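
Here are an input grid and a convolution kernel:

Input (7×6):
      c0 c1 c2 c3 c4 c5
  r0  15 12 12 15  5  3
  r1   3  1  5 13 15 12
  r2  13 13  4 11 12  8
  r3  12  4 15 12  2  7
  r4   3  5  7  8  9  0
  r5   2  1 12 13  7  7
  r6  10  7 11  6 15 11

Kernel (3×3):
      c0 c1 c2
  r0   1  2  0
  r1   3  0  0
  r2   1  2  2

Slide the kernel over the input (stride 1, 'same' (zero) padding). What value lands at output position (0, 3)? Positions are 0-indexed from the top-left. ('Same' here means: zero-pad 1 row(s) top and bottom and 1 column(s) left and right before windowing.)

97

The receptive field on the zero-padded input at this output position is [0 0 0 / 12 15 5 / 5 13 15]. Elementwise product with the kernel and sum: 0·1 + 0·2 + 12·3 + 5·1 + 13·2 + 15·2.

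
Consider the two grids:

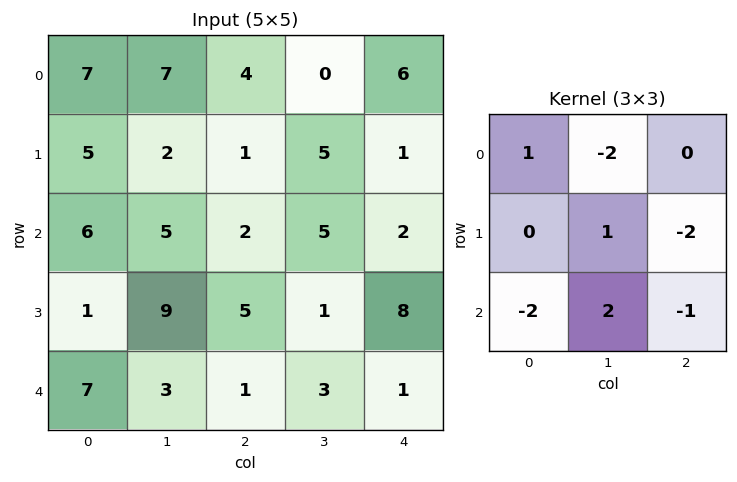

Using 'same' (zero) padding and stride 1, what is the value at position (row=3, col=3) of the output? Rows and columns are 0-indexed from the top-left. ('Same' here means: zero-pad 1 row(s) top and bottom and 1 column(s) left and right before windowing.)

The receptive field on the zero-padded input at this output position is [2 5 2 / 5 1 8 / 1 3 1]. Elementwise product with the kernel and sum: 2·1 + 5·-2 + 1·1 + 8·-2 + 1·-2 + 3·2 + 1·-1.

-20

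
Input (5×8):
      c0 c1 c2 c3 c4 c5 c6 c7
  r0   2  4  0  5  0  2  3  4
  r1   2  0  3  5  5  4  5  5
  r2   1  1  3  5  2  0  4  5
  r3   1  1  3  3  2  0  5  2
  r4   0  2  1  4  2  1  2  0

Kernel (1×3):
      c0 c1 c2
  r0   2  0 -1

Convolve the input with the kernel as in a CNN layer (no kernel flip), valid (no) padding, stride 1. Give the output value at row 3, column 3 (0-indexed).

6

The receptive field on the input at this output position is [3 2 0]. Elementwise product with the kernel and sum: 3·2 + 0·-1.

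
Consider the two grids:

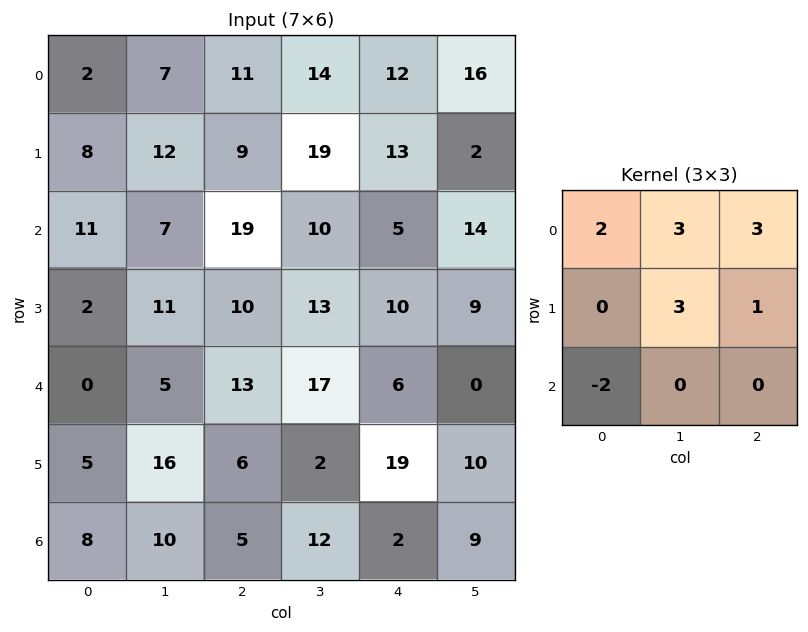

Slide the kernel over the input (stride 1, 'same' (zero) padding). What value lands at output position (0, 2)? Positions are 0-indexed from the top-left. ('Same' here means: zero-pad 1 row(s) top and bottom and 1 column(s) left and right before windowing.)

The receptive field on the zero-padded input at this output position is [0 0 0 / 7 11 14 / 12 9 19]. Elementwise product with the kernel and sum: 0·2 + 0·3 + 0·3 + 11·3 + 14·1 + 12·-2.

23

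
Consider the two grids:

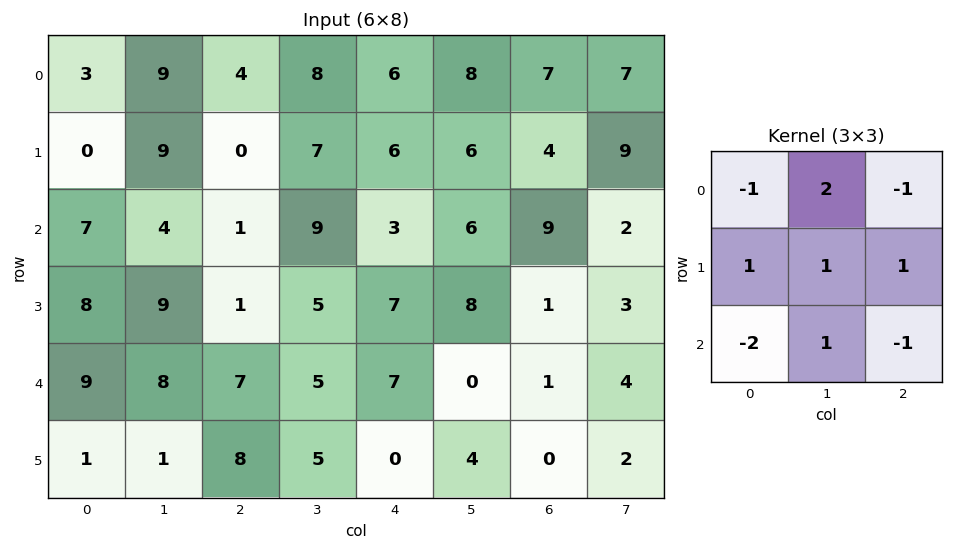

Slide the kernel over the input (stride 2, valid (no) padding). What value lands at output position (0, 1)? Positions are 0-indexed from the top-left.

23

The receptive field on the input at this output position is [4 8 6 / 0 7 6 / 1 9 3]. Elementwise product with the kernel and sum: 4·-1 + 8·2 + 6·-1 + 0·1 + 7·1 + 6·1 + 1·-2 + 9·1 + 3·-1.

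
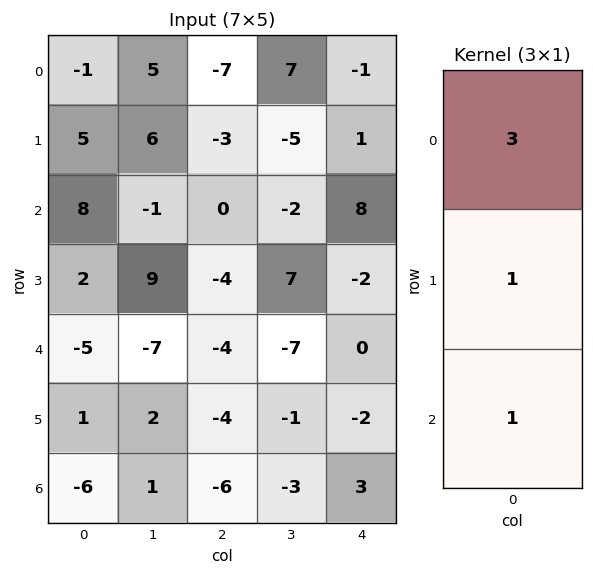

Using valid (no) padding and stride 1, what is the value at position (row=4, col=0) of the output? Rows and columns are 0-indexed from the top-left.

-20

The receptive field on the input at this output position is [-5 / 1 / -6]. Elementwise product with the kernel and sum: -5·3 + 1·1 + -6·1.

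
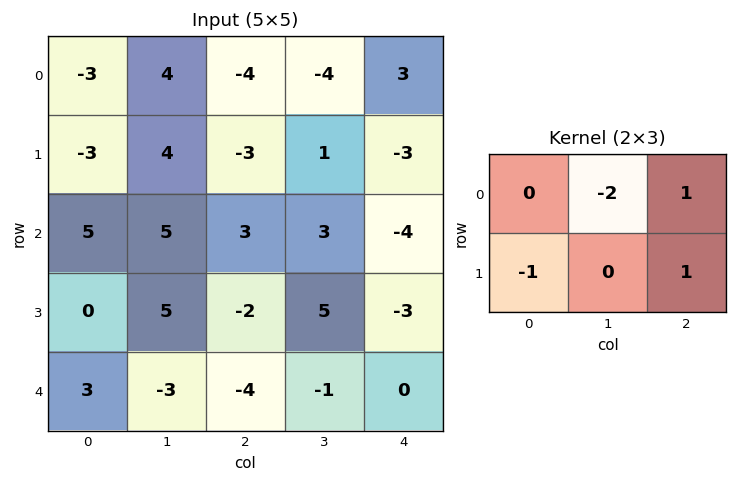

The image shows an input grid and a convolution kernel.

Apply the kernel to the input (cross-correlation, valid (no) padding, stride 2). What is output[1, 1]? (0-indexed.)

The receptive field on the input at this output position is [3 3 -4 / -2 5 -3]. Elementwise product with the kernel and sum: 3·-2 + -4·1 + -2·-1 + -3·1.

-11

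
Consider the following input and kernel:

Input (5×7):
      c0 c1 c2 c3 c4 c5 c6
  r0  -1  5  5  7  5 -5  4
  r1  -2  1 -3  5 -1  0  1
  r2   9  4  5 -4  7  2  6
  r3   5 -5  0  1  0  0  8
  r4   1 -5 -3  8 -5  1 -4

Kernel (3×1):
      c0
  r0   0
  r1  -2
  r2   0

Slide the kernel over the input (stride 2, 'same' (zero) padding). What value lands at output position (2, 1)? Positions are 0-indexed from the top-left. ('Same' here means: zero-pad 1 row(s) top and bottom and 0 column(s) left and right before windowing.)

6

The receptive field on the zero-padded input at this output position is [0 / -3 / 0]. Elementwise product with the kernel and sum: -3·-2.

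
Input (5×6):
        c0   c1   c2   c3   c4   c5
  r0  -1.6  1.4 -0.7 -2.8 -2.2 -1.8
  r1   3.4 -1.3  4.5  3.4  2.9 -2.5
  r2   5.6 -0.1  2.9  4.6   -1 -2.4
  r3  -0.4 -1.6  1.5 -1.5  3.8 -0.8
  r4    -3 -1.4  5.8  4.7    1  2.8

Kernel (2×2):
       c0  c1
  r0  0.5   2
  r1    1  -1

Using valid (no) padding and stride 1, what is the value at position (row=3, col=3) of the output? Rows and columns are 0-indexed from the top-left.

10.55

The receptive field on the input at this output position is [-1.5 3.8 / 4.7 1]. Elementwise product with the kernel and sum: -1.5·0.5 + 3.8·2 + 4.7·1 + 1·-1.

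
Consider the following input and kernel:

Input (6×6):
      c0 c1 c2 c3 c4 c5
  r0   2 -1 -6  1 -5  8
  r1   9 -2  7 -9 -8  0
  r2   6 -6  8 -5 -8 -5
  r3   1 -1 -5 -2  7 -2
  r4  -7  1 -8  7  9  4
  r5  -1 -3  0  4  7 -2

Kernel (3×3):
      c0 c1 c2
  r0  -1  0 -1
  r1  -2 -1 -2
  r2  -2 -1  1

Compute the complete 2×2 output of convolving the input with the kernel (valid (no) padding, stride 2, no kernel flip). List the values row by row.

-24 3
0 16

Output[0,0]: The receptive field on the input at this output position is [2 -1 -6 / 9 -2 7 / 6 -6 8]. Elementwise product with the kernel and sum: 2·-1 + -6·-1 + 9·-2 + -2·-1 + 7·-2 + 6·-2 + -6·-1 + 8·1.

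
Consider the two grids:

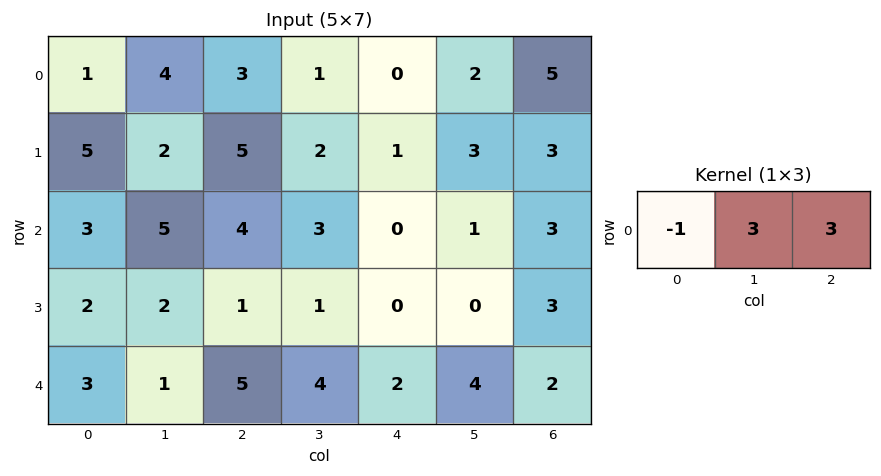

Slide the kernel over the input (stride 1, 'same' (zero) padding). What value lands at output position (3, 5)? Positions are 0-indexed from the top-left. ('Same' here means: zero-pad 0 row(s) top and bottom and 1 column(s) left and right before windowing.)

The receptive field on the zero-padded input at this output position is [0 0 3]. Elementwise product with the kernel and sum: 0·-1 + 0·3 + 3·3.

9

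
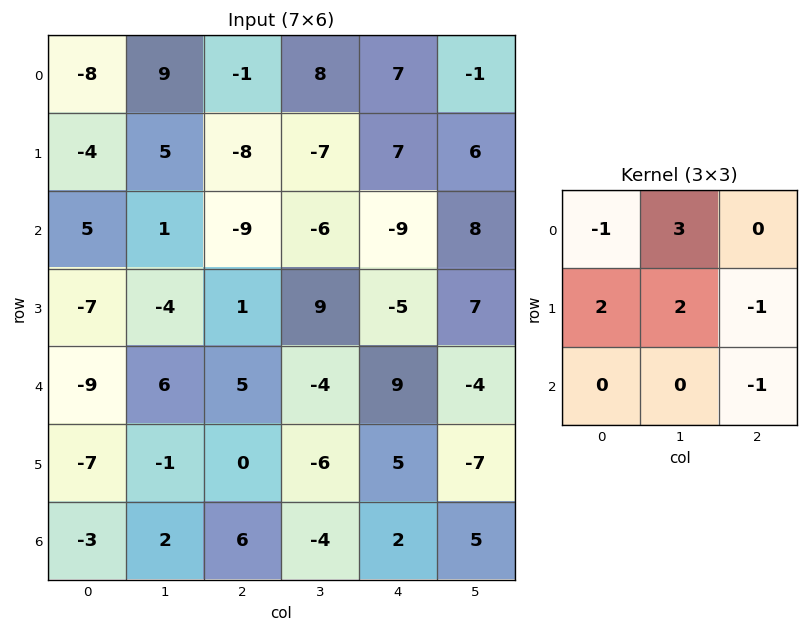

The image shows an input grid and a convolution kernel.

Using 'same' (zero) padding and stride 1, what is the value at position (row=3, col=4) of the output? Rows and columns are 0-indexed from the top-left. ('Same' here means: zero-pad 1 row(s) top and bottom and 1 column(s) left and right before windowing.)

-16

The receptive field on the zero-padded input at this output position is [-6 -9 8 / 9 -5 7 / -4 9 -4]. Elementwise product with the kernel and sum: -6·-1 + -9·3 + 9·2 + -5·2 + 7·-1 + -4·-1.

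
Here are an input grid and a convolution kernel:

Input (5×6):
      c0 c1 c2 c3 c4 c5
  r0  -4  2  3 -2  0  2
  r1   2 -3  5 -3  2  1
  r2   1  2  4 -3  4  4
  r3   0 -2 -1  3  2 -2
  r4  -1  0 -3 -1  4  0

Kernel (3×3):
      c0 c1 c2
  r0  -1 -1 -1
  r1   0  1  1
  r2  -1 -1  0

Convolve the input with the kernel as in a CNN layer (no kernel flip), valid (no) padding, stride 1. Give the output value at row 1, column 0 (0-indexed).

The receptive field on the input at this output position is [2 -3 5 / 1 2 4 / 0 -2 -1]. Elementwise product with the kernel and sum: 2·-1 + -3·-1 + 5·-1 + 2·1 + 4·1 + 0·-1 + -2·-1.

4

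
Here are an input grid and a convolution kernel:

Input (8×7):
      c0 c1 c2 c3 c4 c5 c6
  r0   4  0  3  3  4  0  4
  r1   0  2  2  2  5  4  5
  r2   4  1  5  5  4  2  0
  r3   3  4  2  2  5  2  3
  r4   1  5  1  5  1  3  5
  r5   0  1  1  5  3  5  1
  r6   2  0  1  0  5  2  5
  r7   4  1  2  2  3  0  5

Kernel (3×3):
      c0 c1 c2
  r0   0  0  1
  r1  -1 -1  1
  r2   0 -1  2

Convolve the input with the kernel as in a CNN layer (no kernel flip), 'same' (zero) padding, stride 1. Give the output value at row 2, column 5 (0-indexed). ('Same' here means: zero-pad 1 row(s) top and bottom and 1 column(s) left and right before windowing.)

3

The receptive field on the zero-padded input at this output position is [5 4 5 / 4 2 0 / 5 2 3]. Elementwise product with the kernel and sum: 5·1 + 4·-1 + 2·-1 + 0·1 + 2·-1 + 3·2.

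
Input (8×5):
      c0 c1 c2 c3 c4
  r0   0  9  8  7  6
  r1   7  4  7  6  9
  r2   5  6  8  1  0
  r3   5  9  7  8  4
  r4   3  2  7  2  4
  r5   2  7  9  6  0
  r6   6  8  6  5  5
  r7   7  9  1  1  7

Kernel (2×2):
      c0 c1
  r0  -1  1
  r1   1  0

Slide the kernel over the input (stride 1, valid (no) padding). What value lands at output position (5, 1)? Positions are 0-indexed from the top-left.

10

The receptive field on the input at this output position is [7 9 / 8 6]. Elementwise product with the kernel and sum: 7·-1 + 9·1 + 8·1.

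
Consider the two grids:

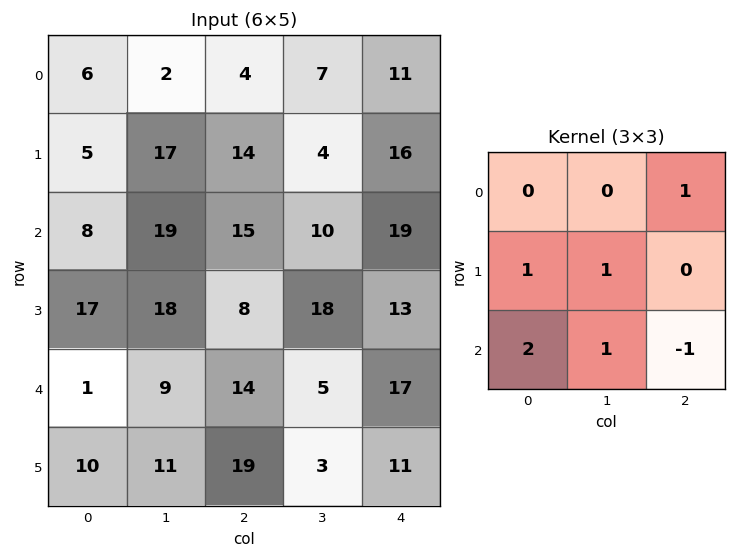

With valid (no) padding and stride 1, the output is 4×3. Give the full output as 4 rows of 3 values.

46 81 50
85 64 62
47 63 61
30 79 62

Output[0,0]: The receptive field on the input at this output position is [6 2 4 / 5 17 14 / 8 19 15]. Elementwise product with the kernel and sum: 4·1 + 5·1 + 17·1 + 8·2 + 19·1 + 15·-1.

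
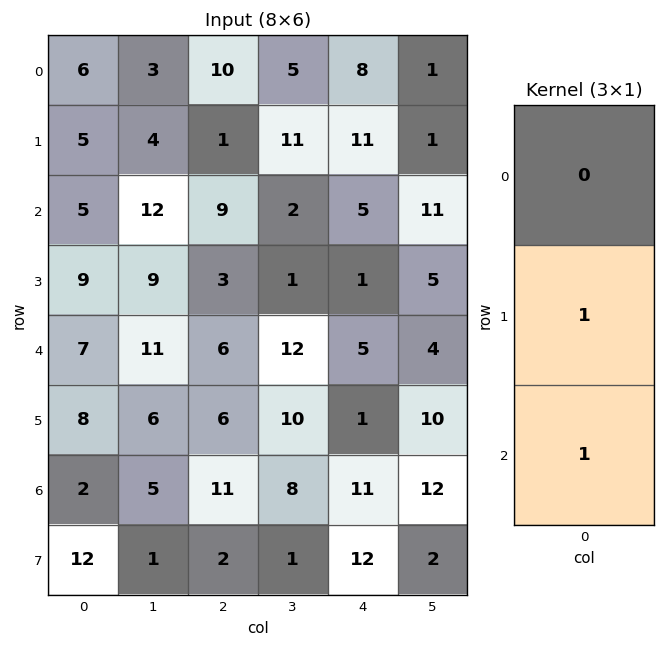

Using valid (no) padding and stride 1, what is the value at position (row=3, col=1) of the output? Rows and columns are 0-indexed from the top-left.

17

The receptive field on the input at this output position is [9 / 11 / 6]. Elementwise product with the kernel and sum: 11·1 + 6·1.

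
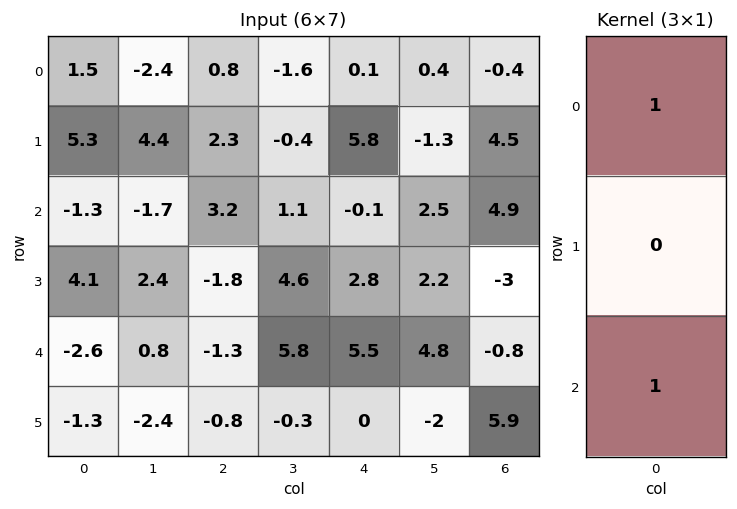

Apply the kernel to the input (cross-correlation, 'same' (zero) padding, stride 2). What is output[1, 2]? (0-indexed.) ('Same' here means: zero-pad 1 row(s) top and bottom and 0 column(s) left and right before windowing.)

The receptive field on the zero-padded input at this output position is [5.8 / -0.1 / 2.8]. Elementwise product with the kernel and sum: 5.8·1 + 2.8·1.

8.6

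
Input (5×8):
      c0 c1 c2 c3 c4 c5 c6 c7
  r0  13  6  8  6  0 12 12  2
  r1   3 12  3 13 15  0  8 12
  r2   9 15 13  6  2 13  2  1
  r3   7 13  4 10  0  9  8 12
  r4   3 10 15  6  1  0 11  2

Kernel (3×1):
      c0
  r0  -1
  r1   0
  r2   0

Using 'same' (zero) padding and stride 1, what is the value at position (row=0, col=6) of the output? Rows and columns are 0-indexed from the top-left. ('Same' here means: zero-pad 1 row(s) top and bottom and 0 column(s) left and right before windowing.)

The receptive field on the zero-padded input at this output position is [0 / 12 / 8]. Elementwise product with the kernel and sum: 0·-1.

0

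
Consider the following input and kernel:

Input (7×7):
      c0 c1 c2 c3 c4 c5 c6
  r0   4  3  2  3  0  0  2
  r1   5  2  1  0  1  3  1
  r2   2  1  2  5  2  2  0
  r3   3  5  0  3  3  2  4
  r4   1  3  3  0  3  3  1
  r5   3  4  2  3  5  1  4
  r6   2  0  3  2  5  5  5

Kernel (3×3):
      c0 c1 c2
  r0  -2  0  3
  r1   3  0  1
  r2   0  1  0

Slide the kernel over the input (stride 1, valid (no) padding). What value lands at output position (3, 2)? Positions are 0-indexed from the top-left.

The receptive field on the input at this output position is [0 3 3 / 3 0 3 / 2 3 5]. Elementwise product with the kernel and sum: 0·-2 + 3·3 + 3·3 + 3·1 + 3·1.

24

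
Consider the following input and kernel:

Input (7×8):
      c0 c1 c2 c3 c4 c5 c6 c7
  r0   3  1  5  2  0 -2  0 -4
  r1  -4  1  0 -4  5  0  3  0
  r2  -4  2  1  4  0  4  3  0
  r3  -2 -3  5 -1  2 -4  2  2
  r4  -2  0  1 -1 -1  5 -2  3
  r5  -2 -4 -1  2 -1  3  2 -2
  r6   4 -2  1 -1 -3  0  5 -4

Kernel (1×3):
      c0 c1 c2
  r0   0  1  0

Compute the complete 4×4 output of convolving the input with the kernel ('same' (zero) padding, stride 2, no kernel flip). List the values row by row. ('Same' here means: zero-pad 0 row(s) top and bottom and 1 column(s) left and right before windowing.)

3 5 0 0
-4 1 0 3
-2 1 -1 -2
4 1 -3 5

Output[0,0]: The receptive field on the zero-padded input at this output position is [0 3 1]. Elementwise product with the kernel and sum: 3·1.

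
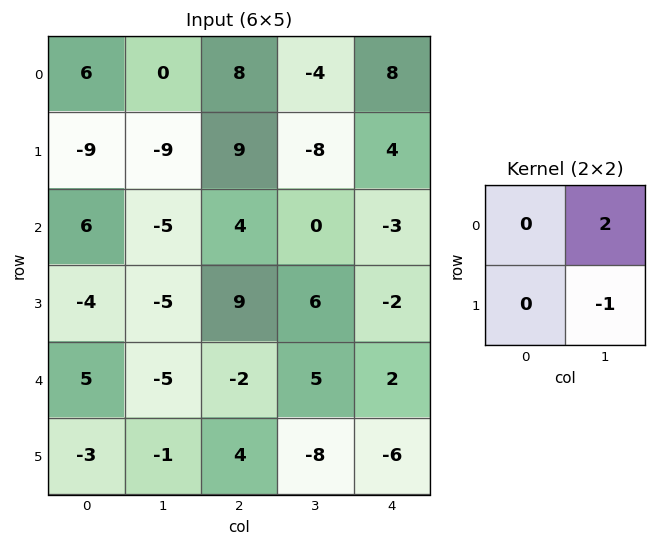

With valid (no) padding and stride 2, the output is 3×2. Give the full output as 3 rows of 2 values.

9 0
-5 -6
-9 18

Output[0,0]: The receptive field on the input at this output position is [6 0 / -9 -9]. Elementwise product with the kernel and sum: 0·2 + -9·-1.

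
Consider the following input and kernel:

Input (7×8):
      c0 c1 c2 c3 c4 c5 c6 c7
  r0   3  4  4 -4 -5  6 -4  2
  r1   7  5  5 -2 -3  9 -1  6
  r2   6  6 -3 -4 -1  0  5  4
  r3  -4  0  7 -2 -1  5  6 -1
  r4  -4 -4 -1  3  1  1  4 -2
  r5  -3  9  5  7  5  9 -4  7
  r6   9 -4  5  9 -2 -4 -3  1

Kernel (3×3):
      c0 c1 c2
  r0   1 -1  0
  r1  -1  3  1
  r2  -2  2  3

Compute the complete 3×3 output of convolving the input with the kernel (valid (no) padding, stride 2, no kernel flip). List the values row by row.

3 -11 35
8 -2 33
24 19 5

Output[0,0]: The receptive field on the input at this output position is [3 4 4 / 7 5 5 / 6 6 -3]. Elementwise product with the kernel and sum: 3·1 + 4·-1 + 7·-1 + 5·3 + 5·1 + 6·-2 + 6·2 + -3·3.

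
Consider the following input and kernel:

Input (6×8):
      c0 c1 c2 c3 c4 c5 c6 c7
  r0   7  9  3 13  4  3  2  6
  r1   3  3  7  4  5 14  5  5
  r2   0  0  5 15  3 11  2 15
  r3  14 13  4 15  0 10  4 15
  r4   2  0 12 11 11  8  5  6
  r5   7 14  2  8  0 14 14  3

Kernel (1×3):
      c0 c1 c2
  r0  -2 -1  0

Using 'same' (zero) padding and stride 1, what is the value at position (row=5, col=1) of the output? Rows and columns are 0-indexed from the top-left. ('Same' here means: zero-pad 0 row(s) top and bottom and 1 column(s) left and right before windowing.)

The receptive field on the zero-padded input at this output position is [7 14 2]. Elementwise product with the kernel and sum: 7·-2 + 14·-1.

-28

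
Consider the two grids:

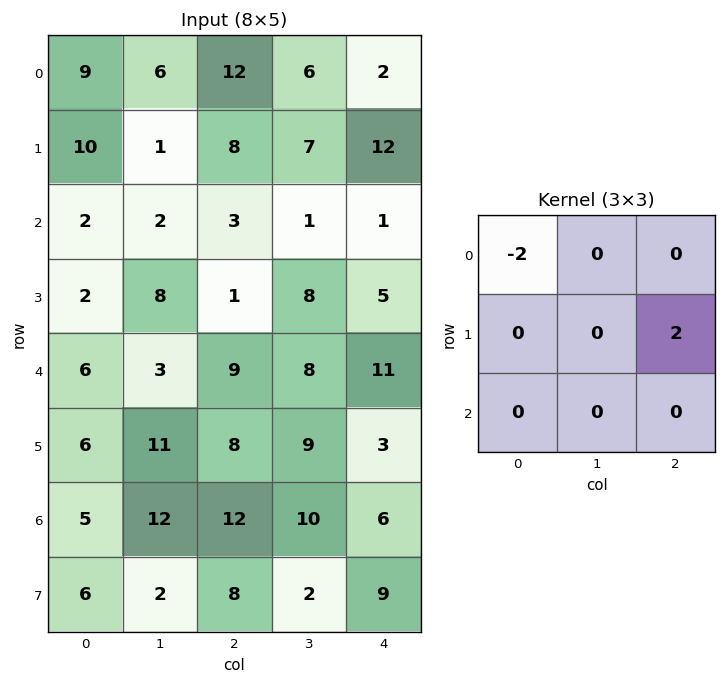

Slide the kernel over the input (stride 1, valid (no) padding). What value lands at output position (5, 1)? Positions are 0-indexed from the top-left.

The receptive field on the input at this output position is [11 8 9 / 12 12 10 / 2 8 2]. Elementwise product with the kernel and sum: 11·-2 + 10·2.

-2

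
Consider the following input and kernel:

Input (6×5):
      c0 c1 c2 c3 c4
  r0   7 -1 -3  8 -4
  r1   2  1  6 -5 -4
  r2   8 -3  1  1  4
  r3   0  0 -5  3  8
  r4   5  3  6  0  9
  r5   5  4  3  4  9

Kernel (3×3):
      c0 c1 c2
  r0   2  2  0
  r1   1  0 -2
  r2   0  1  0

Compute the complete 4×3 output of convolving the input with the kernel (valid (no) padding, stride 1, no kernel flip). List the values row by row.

-1 4 25
12 4 -2
23 -4 -17
-3 -4 -12

Output[0,0]: The receptive field on the input at this output position is [7 -1 -3 / 2 1 6 / 8 -3 1]. Elementwise product with the kernel and sum: 7·2 + -1·2 + 2·1 + 6·-2 + -3·1.
Output[0,1]: The receptive field on the input at this output position is [-1 -3 8 / 1 6 -5 / -3 1 1]. Elementwise product with the kernel and sum: -1·2 + -3·2 + 1·1 + -5·-2 + 1·1.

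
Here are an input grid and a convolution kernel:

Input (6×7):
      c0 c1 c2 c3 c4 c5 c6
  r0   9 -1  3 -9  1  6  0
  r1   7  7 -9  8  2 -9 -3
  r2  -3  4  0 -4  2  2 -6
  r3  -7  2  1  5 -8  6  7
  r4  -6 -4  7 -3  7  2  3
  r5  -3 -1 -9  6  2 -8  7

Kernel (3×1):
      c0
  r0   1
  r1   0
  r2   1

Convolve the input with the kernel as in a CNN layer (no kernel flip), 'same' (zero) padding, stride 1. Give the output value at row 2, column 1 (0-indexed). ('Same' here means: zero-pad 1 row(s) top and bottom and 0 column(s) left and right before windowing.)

The receptive field on the zero-padded input at this output position is [7 / 4 / 2]. Elementwise product with the kernel and sum: 7·1 + 2·1.

9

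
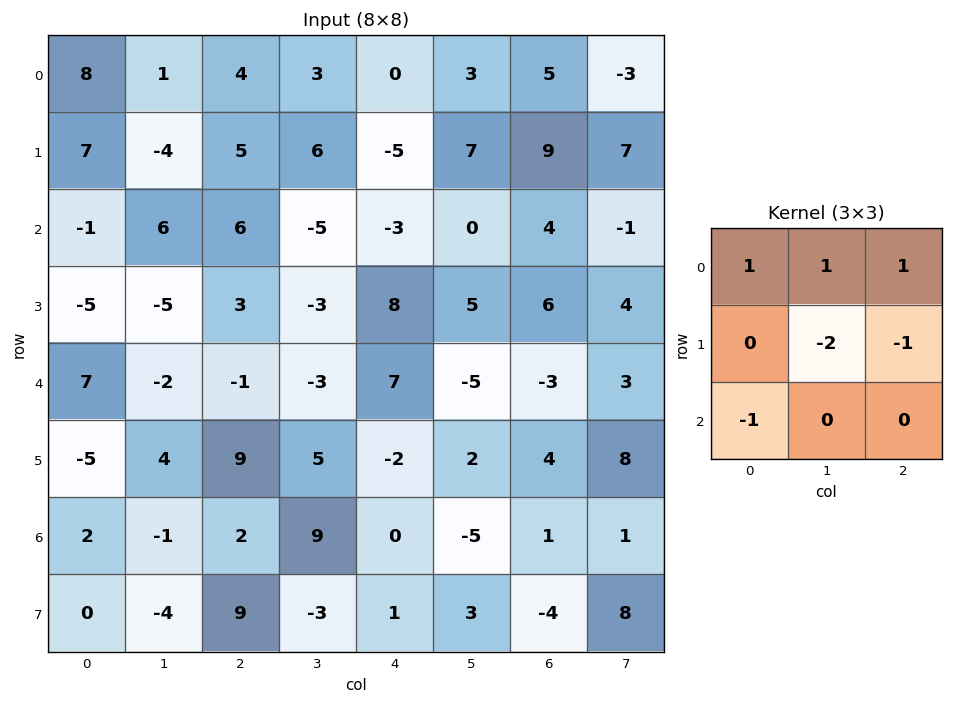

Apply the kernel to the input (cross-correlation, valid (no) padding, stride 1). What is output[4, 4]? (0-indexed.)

-9

The receptive field on the input at this output position is [7 -5 -3 / -2 2 4 / 0 -5 1]. Elementwise product with the kernel and sum: 7·1 + -5·1 + -3·1 + 2·-2 + 4·-1 + 0·-1.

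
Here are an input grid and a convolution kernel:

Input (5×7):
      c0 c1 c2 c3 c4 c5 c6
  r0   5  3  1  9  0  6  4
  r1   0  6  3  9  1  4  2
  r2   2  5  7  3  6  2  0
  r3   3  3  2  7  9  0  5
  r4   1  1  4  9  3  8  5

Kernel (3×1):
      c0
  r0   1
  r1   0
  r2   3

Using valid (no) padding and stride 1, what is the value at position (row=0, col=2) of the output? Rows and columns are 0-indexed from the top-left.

The receptive field on the input at this output position is [1 / 3 / 7]. Elementwise product with the kernel and sum: 1·1 + 7·3.

22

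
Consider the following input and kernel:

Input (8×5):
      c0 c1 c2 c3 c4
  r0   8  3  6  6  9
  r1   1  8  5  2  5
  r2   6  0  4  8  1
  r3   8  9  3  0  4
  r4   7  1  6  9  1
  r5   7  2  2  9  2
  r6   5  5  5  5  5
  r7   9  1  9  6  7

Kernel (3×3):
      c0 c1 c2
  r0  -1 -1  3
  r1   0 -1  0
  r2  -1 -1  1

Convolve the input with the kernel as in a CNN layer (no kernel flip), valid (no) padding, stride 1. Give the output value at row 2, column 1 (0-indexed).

19

The receptive field on the input at this output position is [0 4 8 / 9 3 0 / 1 6 9]. Elementwise product with the kernel and sum: 0·-1 + 4·-1 + 8·3 + 3·-1 + 1·-1 + 6·-1 + 9·1.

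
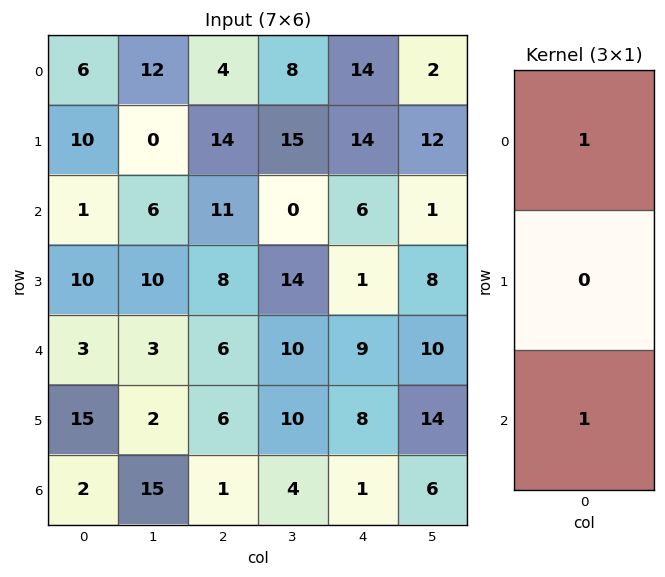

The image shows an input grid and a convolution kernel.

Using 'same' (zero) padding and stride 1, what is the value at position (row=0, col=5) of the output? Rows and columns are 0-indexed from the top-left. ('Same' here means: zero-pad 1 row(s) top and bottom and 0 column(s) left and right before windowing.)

The receptive field on the zero-padded input at this output position is [0 / 2 / 12]. Elementwise product with the kernel and sum: 0·1 + 12·1.

12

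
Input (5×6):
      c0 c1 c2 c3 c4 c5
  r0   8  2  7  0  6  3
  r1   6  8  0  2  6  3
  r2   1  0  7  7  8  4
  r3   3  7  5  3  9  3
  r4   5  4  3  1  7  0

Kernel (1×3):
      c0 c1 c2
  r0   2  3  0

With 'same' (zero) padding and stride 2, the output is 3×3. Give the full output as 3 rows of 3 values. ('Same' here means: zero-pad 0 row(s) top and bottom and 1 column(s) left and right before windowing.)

Output[0,0]: The receptive field on the zero-padded input at this output position is [0 8 2]. Elementwise product with the kernel and sum: 0·2 + 8·3.

24 25 18
3 21 38
15 17 23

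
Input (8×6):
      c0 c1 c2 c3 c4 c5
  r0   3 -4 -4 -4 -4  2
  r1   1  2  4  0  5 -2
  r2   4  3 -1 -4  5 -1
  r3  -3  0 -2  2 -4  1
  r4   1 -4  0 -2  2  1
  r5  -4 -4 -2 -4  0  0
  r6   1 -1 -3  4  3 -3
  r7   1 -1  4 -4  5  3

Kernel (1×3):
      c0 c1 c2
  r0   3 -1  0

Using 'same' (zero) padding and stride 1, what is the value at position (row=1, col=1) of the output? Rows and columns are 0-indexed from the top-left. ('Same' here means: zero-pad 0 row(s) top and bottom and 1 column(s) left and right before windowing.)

1

The receptive field on the zero-padded input at this output position is [1 2 4]. Elementwise product with the kernel and sum: 1·3 + 2·-1.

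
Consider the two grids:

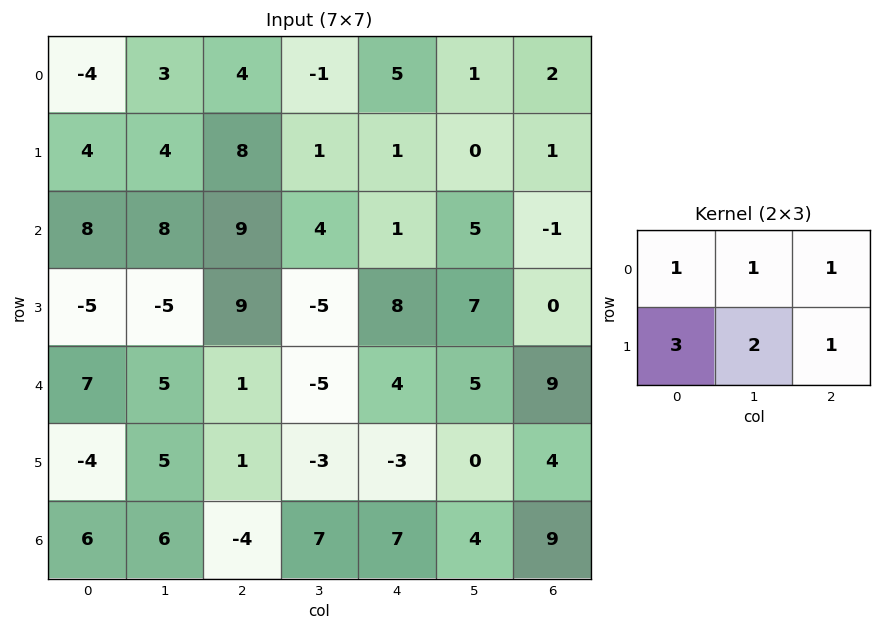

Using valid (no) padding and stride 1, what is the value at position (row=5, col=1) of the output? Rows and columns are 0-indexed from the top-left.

20

The receptive field on the input at this output position is [5 1 -3 / 6 -4 7]. Elementwise product with the kernel and sum: 5·1 + 1·1 + -3·1 + 6·3 + -4·2 + 7·1.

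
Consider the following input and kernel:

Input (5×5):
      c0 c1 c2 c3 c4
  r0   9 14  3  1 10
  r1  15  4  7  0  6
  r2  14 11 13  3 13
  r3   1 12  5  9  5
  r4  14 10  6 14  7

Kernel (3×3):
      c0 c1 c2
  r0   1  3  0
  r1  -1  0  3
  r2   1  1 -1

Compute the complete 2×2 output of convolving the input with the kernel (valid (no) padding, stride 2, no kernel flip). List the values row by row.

69 20
79 45

Output[0,0]: The receptive field on the input at this output position is [9 14 3 / 15 4 7 / 14 11 13]. Elementwise product with the kernel and sum: 9·1 + 14·3 + 15·-1 + 7·3 + 14·1 + 11·1 + 13·-1.
Output[0,1]: The receptive field on the input at this output position is [3 1 10 / 7 0 6 / 13 3 13]. Elementwise product with the kernel and sum: 3·1 + 1·3 + 7·-1 + 6·3 + 13·1 + 3·1 + 13·-1.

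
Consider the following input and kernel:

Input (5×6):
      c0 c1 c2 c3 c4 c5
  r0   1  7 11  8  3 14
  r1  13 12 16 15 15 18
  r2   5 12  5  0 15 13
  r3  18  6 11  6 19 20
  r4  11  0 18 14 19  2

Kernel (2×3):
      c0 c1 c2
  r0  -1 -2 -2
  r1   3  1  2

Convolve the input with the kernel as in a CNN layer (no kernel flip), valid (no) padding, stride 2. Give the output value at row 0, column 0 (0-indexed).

The receptive field on the input at this output position is [1 7 11 / 13 12 16]. Elementwise product with the kernel and sum: 1·-1 + 7·-2 + 11·-2 + 13·3 + 12·1 + 16·2.

46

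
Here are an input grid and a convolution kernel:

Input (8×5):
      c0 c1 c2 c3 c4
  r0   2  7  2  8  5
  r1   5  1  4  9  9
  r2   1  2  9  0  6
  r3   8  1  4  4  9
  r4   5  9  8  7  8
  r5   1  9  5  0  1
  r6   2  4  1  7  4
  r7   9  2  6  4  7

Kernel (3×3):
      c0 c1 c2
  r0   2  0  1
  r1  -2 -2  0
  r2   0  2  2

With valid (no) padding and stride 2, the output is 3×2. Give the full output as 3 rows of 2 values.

16 -5
27 38
8 36

Output[0,0]: The receptive field on the input at this output position is [2 7 2 / 5 1 4 / 1 2 9]. Elementwise product with the kernel and sum: 2·2 + 2·1 + 5·-2 + 1·-2 + 2·2 + 9·2.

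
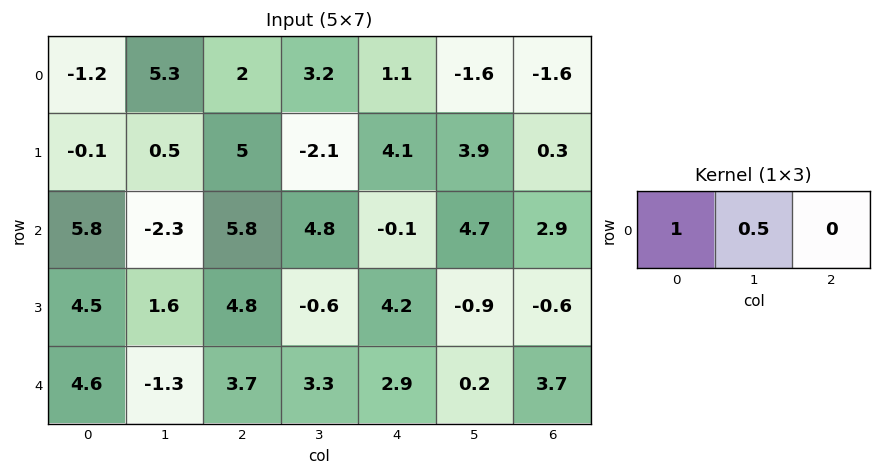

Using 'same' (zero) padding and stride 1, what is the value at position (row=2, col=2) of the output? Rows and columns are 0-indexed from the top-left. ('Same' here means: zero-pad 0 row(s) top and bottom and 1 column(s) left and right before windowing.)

The receptive field on the zero-padded input at this output position is [-2.3 5.8 4.8]. Elementwise product with the kernel and sum: -2.3·1 + 5.8·0.5.

0.6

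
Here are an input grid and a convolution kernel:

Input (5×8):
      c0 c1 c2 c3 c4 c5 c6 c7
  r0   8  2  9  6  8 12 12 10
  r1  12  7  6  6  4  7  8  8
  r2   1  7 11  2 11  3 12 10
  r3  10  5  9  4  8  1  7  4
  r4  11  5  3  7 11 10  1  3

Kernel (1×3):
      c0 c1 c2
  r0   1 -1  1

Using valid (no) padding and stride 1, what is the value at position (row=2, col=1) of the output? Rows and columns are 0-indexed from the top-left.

-2

The receptive field on the input at this output position is [7 11 2]. Elementwise product with the kernel and sum: 7·1 + 11·-1 + 2·1.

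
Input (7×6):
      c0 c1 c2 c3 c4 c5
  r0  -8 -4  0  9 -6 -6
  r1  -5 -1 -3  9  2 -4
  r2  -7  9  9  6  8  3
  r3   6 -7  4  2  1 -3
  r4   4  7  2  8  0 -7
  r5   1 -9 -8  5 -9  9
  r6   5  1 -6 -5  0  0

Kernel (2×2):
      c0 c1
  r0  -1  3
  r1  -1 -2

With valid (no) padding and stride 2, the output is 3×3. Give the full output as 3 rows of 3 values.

3 12 -6
42 1 6
34 20 -30

Output[0,0]: The receptive field on the input at this output position is [-8 -4 / -5 -1]. Elementwise product with the kernel and sum: -8·-1 + -4·3 + -5·-1 + -1·-2.
Output[0,1]: The receptive field on the input at this output position is [0 9 / -3 9]. Elementwise product with the kernel and sum: 0·-1 + 9·3 + -3·-1 + 9·-2.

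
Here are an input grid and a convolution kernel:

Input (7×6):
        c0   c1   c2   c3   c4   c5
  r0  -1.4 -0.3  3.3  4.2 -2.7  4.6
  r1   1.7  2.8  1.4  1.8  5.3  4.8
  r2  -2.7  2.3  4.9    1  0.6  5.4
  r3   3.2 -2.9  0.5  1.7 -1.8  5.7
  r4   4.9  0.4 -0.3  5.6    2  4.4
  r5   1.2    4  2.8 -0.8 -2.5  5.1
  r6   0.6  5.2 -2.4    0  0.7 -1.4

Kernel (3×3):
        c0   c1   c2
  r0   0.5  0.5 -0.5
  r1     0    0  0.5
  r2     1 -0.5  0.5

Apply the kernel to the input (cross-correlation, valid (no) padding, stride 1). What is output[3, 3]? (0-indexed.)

2.3

The receptive field on the input at this output position is [1.7 -1.8 5.7 / 5.6 2 4.4 / -0.8 -2.5 5.1]. Elementwise product with the kernel and sum: 1.7·0.5 + -1.8·0.5 + 5.7·-0.5 + 4.4·0.5 + -0.8·1 + -2.5·-0.5 + 5.1·0.5.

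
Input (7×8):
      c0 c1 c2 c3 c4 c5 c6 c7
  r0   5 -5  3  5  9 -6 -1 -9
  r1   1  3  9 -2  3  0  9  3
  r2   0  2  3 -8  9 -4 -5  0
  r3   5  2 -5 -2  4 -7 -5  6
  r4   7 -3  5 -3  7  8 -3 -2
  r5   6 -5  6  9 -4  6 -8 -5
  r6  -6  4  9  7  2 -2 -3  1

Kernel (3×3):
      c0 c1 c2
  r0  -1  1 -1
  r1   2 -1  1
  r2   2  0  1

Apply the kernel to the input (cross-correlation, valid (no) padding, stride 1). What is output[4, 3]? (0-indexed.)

42

The receptive field on the input at this output position is [-3 7 8 / 9 -4 6 / 7 2 -2]. Elementwise product with the kernel and sum: -3·-1 + 7·1 + 8·-1 + 9·2 + -4·-1 + 6·1 + 7·2 + -2·1.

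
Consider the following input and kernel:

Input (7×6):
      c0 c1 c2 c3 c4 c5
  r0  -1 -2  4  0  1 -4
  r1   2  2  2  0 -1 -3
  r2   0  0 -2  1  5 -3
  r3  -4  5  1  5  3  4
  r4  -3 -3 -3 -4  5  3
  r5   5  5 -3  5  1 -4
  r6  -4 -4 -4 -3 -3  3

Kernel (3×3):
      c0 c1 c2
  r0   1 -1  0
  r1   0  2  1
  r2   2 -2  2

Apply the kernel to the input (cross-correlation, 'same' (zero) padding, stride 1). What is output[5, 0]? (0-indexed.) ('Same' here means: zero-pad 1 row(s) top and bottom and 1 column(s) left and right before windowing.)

The receptive field on the zero-padded input at this output position is [0 -3 -3 / 0 5 5 / 0 -4 -4]. Elementwise product with the kernel and sum: 0·1 + -3·-1 + 5·2 + 5·1 + 0·2 + -4·-2 + -4·2.

18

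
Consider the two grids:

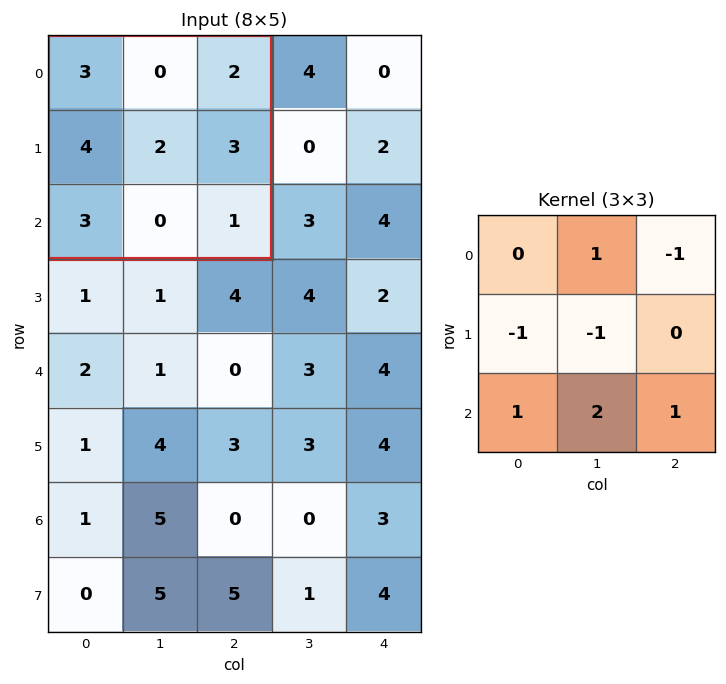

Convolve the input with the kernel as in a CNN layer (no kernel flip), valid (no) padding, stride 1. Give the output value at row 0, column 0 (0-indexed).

The receptive field on the input at this output position is [3 0 2 / 4 2 3 / 3 0 1]. Elementwise product with the kernel and sum: 0·1 + 2·-1 + 4·-1 + 2·-1 + 3·1 + 0·2 + 1·1.

-4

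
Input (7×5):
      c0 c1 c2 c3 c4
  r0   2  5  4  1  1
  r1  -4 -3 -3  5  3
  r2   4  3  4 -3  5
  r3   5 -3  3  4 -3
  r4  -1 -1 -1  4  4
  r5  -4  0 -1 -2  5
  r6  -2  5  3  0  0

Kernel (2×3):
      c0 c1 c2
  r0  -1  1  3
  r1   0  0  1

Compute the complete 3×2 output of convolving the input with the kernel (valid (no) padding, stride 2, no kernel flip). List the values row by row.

Output[0,0]: The receptive field on the input at this output position is [2 5 4 / -4 -3 -3]. Elementwise product with the kernel and sum: 2·-1 + 5·1 + 4·3 + -3·1.

12 3
14 5
-4 22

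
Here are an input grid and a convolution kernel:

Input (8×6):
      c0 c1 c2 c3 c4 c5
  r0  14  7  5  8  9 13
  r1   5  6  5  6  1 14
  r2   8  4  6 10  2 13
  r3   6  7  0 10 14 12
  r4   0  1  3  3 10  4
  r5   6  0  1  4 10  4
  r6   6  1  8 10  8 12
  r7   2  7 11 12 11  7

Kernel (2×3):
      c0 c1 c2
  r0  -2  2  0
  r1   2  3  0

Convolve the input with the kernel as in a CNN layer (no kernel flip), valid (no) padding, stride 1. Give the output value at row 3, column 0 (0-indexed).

5

The receptive field on the input at this output position is [6 7 0 / 0 1 3]. Elementwise product with the kernel and sum: 6·-2 + 7·2 + 0·2 + 1·3.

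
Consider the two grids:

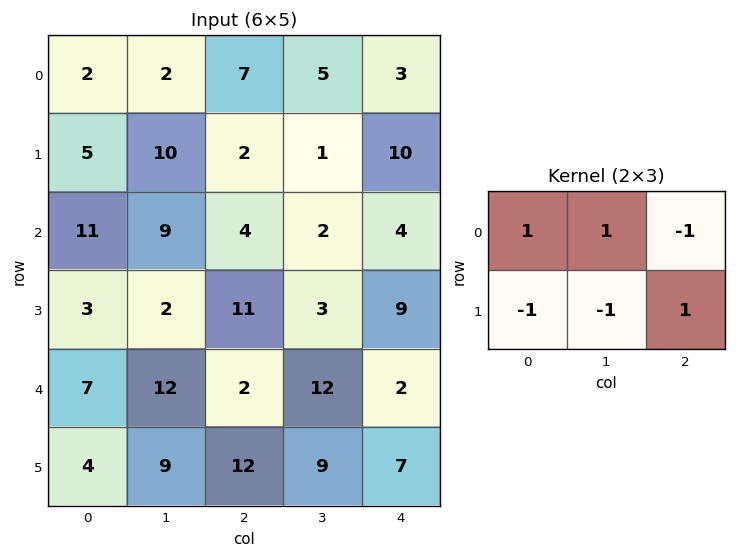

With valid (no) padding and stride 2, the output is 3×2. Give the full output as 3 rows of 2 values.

-16 16
22 -3
16 -2

Output[0,0]: The receptive field on the input at this output position is [2 2 7 / 5 10 2]. Elementwise product with the kernel and sum: 2·1 + 2·1 + 7·-1 + 5·-1 + 10·-1 + 2·1.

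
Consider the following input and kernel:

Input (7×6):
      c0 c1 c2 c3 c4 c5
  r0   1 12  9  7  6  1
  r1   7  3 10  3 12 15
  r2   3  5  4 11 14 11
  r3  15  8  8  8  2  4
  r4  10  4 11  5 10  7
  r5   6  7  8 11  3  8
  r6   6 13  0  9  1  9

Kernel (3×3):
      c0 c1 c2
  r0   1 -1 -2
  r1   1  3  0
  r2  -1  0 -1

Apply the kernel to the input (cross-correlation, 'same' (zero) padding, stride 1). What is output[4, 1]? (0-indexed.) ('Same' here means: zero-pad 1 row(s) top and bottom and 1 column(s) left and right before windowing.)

The receptive field on the zero-padded input at this output position is [15 8 8 / 10 4 11 / 6 7 8]. Elementwise product with the kernel and sum: 15·1 + 8·-1 + 8·-2 + 10·1 + 4·3 + 6·-1 + 8·-1.

-1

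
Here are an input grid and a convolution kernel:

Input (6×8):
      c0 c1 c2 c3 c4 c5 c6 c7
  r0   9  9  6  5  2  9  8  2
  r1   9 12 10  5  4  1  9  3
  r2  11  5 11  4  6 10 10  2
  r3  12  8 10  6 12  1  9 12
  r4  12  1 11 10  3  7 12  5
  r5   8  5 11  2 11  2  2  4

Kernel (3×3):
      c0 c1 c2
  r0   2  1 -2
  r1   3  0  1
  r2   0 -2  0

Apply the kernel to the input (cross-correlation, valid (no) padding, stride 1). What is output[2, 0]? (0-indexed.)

The receptive field on the input at this output position is [11 5 11 / 12 8 10 / 12 1 11]. Elementwise product with the kernel and sum: 11·2 + 5·1 + 11·-2 + 12·3 + 10·1 + 1·-2.

49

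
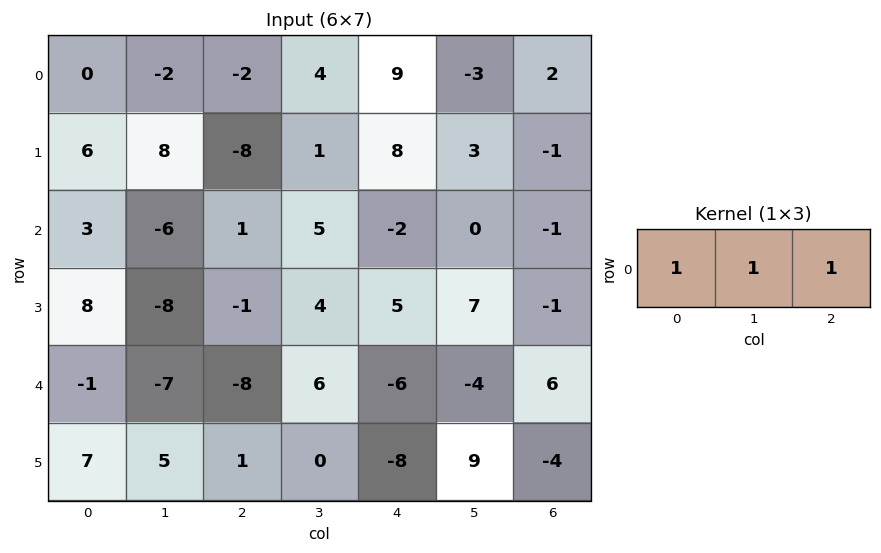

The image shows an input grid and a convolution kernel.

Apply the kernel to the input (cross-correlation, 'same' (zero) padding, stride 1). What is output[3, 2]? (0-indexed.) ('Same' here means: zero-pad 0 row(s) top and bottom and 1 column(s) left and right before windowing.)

The receptive field on the zero-padded input at this output position is [-8 -1 4]. Elementwise product with the kernel and sum: -8·1 + -1·1 + 4·1.

-5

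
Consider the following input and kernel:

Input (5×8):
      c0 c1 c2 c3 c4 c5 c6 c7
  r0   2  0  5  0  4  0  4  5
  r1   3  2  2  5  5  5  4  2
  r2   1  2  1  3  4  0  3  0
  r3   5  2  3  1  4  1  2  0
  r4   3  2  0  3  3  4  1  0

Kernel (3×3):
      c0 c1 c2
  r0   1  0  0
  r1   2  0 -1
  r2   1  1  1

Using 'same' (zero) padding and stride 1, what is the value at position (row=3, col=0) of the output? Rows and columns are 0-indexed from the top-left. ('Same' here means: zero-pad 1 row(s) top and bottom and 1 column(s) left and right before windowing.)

The receptive field on the zero-padded input at this output position is [0 1 2 / 0 5 2 / 0 3 2]. Elementwise product with the kernel and sum: 0·1 + 0·2 + 2·-1 + 0·1 + 3·1 + 2·1.

3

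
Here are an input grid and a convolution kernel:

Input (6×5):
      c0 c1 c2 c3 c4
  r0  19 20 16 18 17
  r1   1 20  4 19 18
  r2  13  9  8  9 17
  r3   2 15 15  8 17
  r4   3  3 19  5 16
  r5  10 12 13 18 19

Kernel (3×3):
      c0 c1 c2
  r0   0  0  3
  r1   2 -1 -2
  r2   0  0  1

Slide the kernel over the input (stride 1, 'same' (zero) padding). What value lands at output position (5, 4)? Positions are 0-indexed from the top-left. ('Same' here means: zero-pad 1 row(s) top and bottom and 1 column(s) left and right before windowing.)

17

The receptive field on the zero-padded input at this output position is [5 16 0 / 18 19 0 / 0 0 0]. Elementwise product with the kernel and sum: 0·3 + 18·2 + 19·-1 + 0·-2 + 0·1.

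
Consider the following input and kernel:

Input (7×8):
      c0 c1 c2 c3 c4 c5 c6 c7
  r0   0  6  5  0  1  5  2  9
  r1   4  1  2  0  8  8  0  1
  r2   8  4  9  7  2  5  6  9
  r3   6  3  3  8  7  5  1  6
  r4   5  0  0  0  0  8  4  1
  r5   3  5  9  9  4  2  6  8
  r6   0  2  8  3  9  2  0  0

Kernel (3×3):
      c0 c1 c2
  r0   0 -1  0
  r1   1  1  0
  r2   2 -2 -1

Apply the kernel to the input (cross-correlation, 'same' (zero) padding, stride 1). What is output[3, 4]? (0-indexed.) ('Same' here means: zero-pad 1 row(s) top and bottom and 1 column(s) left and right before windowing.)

The receptive field on the zero-padded input at this output position is [7 2 5 / 8 7 5 / 0 0 8]. Elementwise product with the kernel and sum: 2·-1 + 8·1 + 7·1 + 0·2 + 0·-2 + 8·-1.

5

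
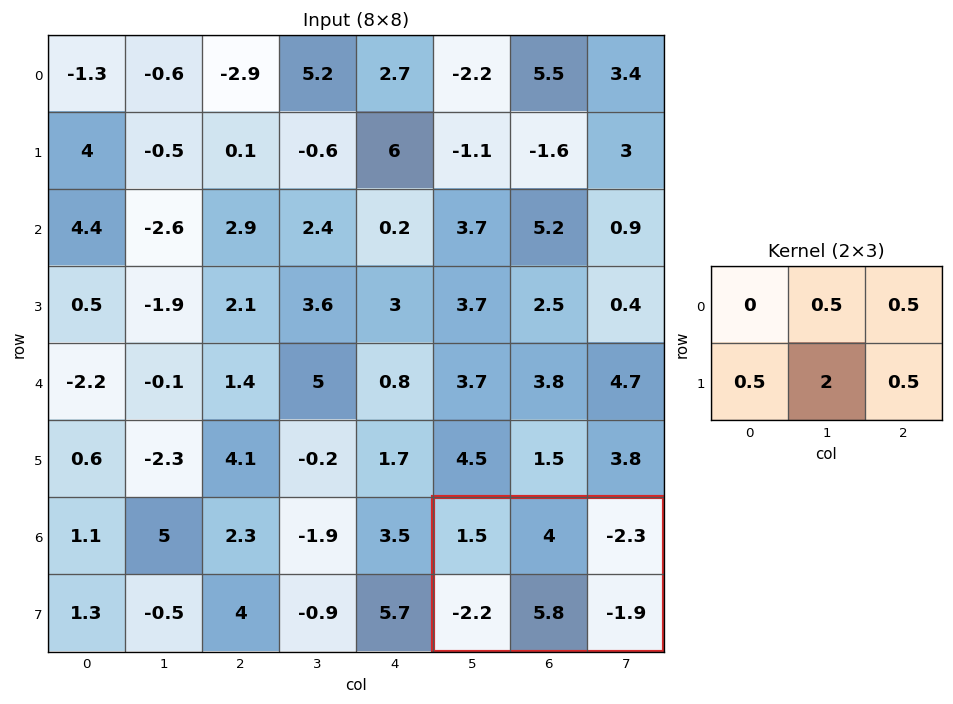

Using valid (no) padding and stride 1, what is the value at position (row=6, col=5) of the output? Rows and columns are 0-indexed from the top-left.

The receptive field on the input at this output position is [1.5 4 -2.3 / -2.2 5.8 -1.9]. Elementwise product with the kernel and sum: 4·0.5 + -2.3·0.5 + -2.2·0.5 + 5.8·2 + -1.9·0.5.

10.4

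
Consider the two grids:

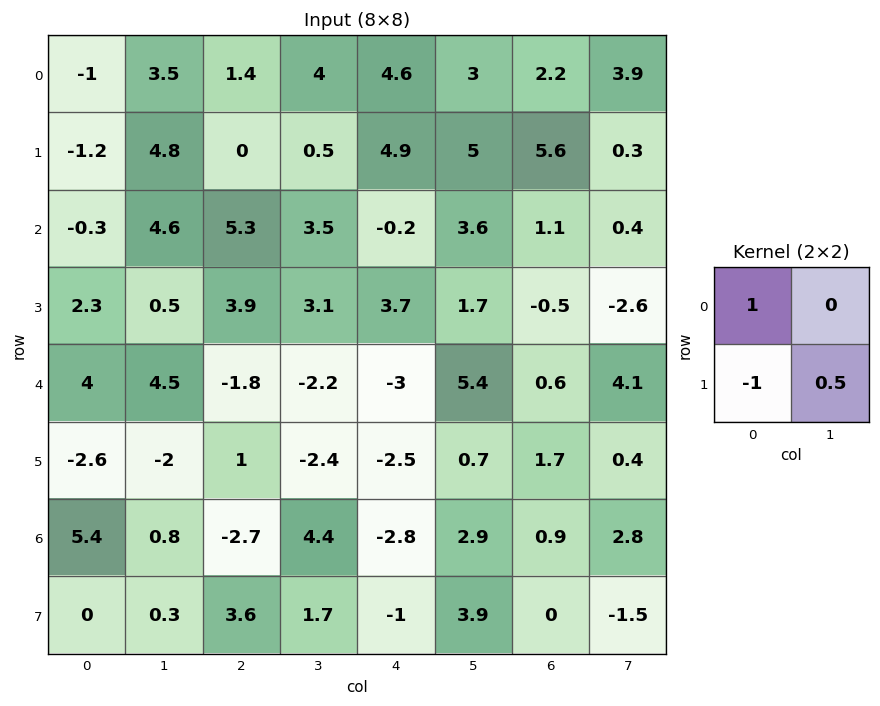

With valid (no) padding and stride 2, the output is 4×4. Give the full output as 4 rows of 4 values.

2.6 1.65 2.2 -3.25
-2.35 2.95 -3.05 0.3
5.6 -4 -0.15 -0.9
5.55 -5.45 0.15 0.15

Output[0,0]: The receptive field on the input at this output position is [-1 3.5 / -1.2 4.8]. Elementwise product with the kernel and sum: -1·1 + -1.2·-1 + 4.8·0.5.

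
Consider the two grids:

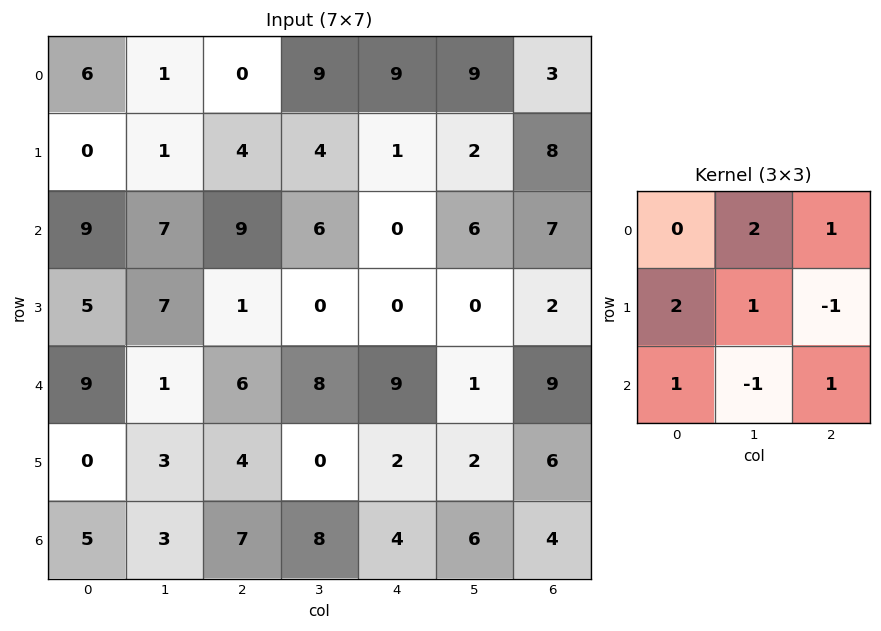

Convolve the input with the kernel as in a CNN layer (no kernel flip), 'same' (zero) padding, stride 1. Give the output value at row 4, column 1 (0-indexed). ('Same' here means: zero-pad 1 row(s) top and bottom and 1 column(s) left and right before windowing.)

The receptive field on the zero-padded input at this output position is [5 7 1 / 9 1 6 / 0 3 4]. Elementwise product with the kernel and sum: 7·2 + 1·1 + 9·2 + 1·1 + 6·-1 + 0·1 + 3·-1 + 4·1.

29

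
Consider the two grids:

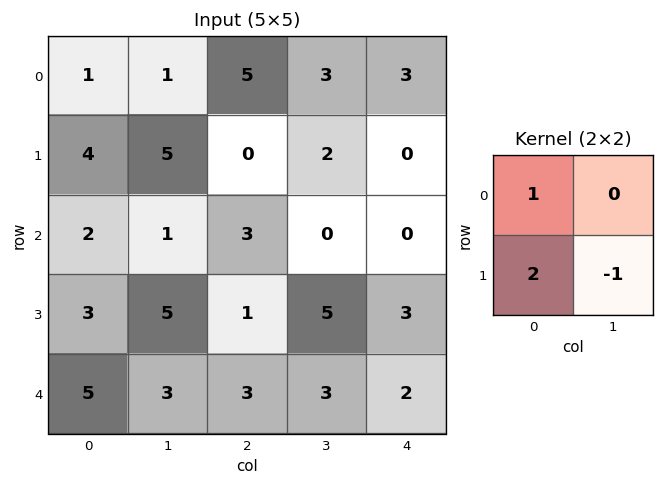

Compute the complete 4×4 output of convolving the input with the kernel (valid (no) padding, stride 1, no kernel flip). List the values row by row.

4 11 3 7
7 4 6 2
3 10 0 7
10 8 4 9

Output[0,0]: The receptive field on the input at this output position is [1 1 / 4 5]. Elementwise product with the kernel and sum: 1·1 + 4·2 + 5·-1.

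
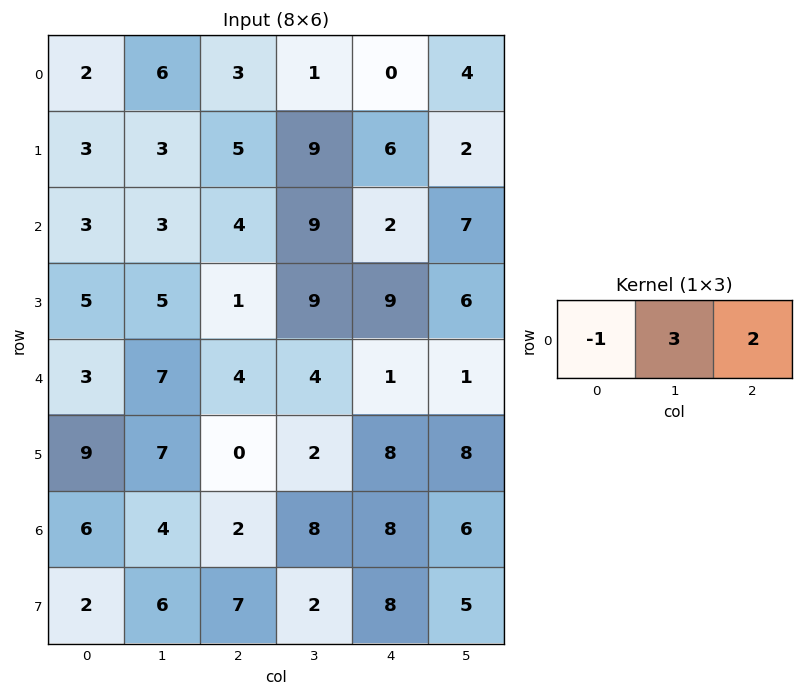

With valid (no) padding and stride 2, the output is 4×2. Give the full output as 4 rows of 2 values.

Output[0,0]: The receptive field on the input at this output position is [2 6 3]. Elementwise product with the kernel and sum: 2·-1 + 6·3 + 3·2.
Output[0,1]: The receptive field on the input at this output position is [3 1 0]. Elementwise product with the kernel and sum: 3·-1 + 1·3 + 0·2.

22 0
14 27
26 10
10 38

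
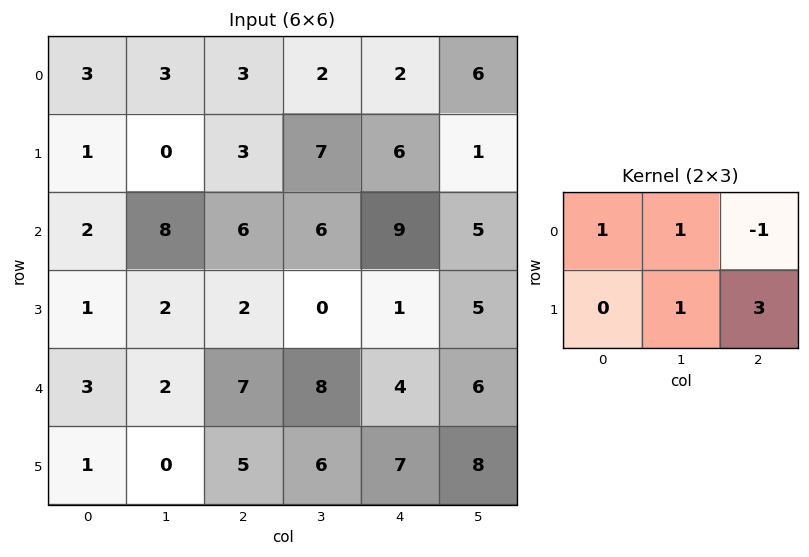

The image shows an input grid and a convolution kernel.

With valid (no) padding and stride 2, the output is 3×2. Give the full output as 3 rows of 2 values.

12 28
12 6
13 38

Output[0,0]: The receptive field on the input at this output position is [3 3 3 / 1 0 3]. Elementwise product with the kernel and sum: 3·1 + 3·1 + 3·-1 + 0·1 + 3·3.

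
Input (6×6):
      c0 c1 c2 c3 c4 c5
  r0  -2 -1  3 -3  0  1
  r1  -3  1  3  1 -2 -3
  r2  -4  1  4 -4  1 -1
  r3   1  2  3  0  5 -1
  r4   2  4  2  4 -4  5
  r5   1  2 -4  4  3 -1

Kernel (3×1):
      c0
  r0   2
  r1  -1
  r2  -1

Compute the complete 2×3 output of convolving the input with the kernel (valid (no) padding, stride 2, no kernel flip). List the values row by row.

Output[0,0]: The receptive field on the input at this output position is [-2 / -3 / -4]. Elementwise product with the kernel and sum: -2·2 + -3·-1 + -4·-1.

3 -1 1
-11 3 1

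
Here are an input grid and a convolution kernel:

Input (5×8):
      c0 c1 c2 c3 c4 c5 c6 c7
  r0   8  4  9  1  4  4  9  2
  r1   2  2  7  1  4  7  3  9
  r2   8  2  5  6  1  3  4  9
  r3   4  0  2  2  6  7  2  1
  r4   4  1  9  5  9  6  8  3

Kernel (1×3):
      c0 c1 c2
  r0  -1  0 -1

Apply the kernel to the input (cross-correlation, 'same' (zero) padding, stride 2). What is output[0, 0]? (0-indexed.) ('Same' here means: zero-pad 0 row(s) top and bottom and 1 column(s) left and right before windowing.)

The receptive field on the zero-padded input at this output position is [0 8 4]. Elementwise product with the kernel and sum: 0·-1 + 4·-1.

-4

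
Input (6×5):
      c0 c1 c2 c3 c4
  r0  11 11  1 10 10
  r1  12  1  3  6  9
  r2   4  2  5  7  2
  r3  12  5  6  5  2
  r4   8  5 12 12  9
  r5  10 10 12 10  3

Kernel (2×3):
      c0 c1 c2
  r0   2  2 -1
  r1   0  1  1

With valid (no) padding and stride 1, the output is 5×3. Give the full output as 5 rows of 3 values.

Output[0,0]: The receptive field on the input at this output position is [11 11 1 / 12 1 3]. Elementwise product with the kernel and sum: 11·2 + 11·2 + 1·-1 + 1·1 + 3·1.

47 23 27
30 14 18
18 18 29
45 41 41
36 44 52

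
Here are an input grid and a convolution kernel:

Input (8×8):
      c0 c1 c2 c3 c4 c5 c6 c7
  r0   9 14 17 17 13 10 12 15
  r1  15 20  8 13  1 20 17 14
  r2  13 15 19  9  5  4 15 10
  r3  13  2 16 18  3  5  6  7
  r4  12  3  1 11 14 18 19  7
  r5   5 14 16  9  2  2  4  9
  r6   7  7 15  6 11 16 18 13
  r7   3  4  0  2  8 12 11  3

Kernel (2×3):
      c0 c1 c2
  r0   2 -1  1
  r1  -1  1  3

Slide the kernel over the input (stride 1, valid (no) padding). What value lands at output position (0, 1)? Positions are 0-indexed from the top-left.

The receptive field on the input at this output position is [14 17 17 / 20 8 13]. Elementwise product with the kernel and sum: 14·2 + 17·-1 + 17·1 + 20·-1 + 8·1 + 13·3.

55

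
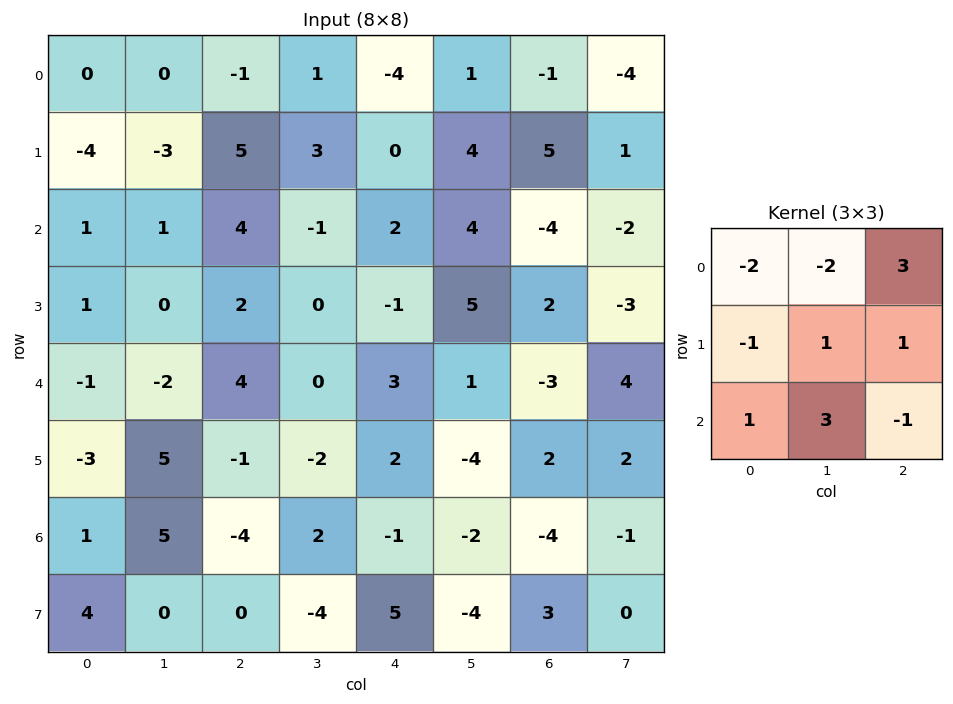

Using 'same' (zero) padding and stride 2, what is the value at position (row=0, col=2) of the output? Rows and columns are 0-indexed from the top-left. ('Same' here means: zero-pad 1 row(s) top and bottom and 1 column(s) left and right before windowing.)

The receptive field on the zero-padded input at this output position is [0 0 0 / 1 -4 1 / 3 0 4]. Elementwise product with the kernel and sum: 0·-2 + 0·-2 + 0·3 + 1·-1 + -4·1 + 1·1 + 3·1 + 0·3 + 4·-1.

-5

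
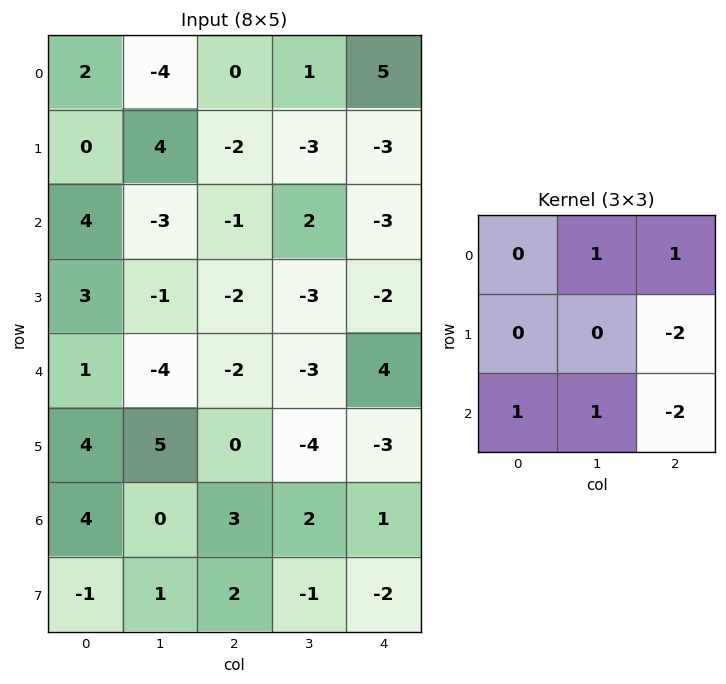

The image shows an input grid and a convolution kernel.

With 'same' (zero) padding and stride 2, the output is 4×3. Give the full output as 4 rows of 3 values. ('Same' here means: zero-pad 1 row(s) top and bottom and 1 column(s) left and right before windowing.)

0 6 -6
15 -6 -8
4 14 -9
6 -3 -6

Output[0,0]: The receptive field on the zero-padded input at this output position is [0 0 0 / 0 2 -4 / 0 0 4]. Elementwise product with the kernel and sum: 0·1 + 0·1 + -4·-2 + 0·1 + 0·1 + 4·-2.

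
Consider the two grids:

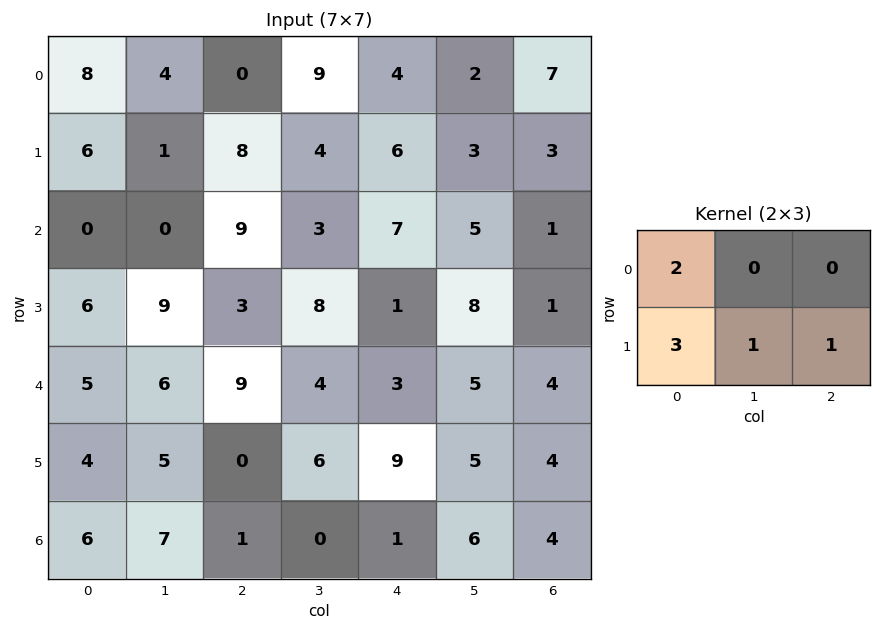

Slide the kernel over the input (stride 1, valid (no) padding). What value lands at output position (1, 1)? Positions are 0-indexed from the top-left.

14

The receptive field on the input at this output position is [1 8 4 / 0 9 3]. Elementwise product with the kernel and sum: 1·2 + 0·3 + 9·1 + 3·1.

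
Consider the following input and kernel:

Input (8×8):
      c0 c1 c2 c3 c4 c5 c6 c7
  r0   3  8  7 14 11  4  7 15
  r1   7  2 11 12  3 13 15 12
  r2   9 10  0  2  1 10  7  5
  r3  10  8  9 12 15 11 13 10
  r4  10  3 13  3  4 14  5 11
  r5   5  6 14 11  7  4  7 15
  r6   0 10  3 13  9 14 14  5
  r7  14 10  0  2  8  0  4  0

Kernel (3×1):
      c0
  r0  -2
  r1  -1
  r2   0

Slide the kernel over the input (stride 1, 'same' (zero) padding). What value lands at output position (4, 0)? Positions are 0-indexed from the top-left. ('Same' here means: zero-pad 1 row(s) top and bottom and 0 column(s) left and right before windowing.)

The receptive field on the zero-padded input at this output position is [10 / 10 / 5]. Elementwise product with the kernel and sum: 10·-2 + 10·-1.

-30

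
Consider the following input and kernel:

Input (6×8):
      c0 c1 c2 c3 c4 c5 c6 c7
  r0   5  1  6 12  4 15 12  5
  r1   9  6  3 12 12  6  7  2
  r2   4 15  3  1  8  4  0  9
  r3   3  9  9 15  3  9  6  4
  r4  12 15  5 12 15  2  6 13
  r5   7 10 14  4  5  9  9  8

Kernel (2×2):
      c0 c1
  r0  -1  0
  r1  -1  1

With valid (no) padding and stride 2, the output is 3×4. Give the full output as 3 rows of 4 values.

Output[0,0]: The receptive field on the input at this output position is [5 1 / 9 6]. Elementwise product with the kernel and sum: 5·-1 + 9·-1 + 6·1.
Output[0,1]: The receptive field on the input at this output position is [6 12 / 3 12]. Elementwise product with the kernel and sum: 6·-1 + 3·-1 + 12·1.

-8 3 -10 -17
2 3 -2 -2
-9 -15 -11 -7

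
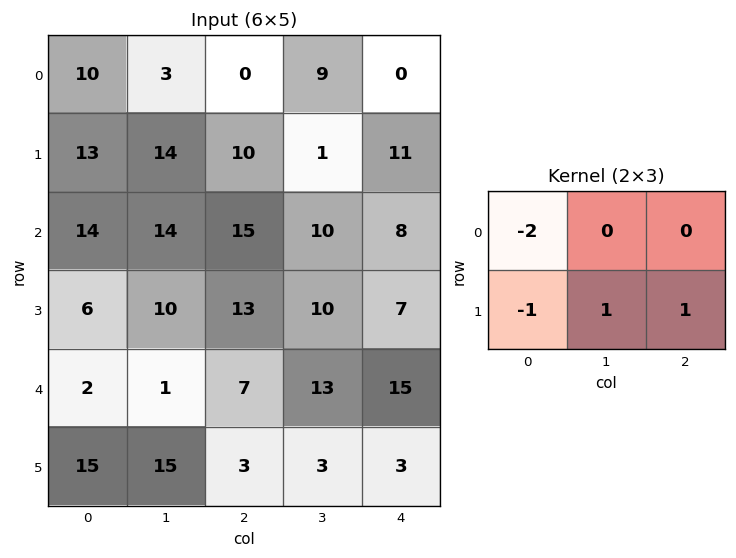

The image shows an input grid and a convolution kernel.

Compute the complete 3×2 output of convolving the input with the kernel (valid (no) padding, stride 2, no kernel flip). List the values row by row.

Output[0,0]: The receptive field on the input at this output position is [10 3 0 / 13 14 10]. Elementwise product with the kernel and sum: 10·-2 + 13·-1 + 14·1 + 10·1.
Output[0,1]: The receptive field on the input at this output position is [0 9 0 / 10 1 11]. Elementwise product with the kernel and sum: 0·-2 + 10·-1 + 1·1 + 11·1.

-9 2
-11 -26
-1 -11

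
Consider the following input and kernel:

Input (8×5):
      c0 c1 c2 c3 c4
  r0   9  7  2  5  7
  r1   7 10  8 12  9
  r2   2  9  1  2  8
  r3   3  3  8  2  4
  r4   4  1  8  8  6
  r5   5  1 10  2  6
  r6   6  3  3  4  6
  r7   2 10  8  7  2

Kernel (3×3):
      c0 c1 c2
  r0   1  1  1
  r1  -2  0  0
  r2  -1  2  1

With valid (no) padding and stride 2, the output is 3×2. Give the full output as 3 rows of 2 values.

21 9
12 9
6 13

Output[0,0]: The receptive field on the input at this output position is [9 7 2 / 7 10 8 / 2 9 1]. Elementwise product with the kernel and sum: 9·1 + 7·1 + 2·1 + 7·-2 + 2·-1 + 9·2 + 1·1.
Output[0,1]: The receptive field on the input at this output position is [2 5 7 / 8 12 9 / 1 2 8]. Elementwise product with the kernel and sum: 2·1 + 5·1 + 7·1 + 8·-2 + 1·-1 + 2·2 + 8·1.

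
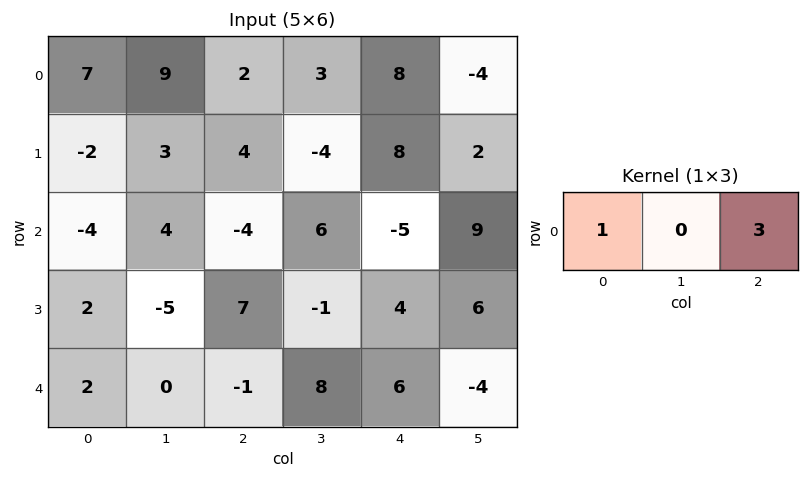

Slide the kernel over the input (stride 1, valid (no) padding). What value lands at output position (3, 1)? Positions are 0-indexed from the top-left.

The receptive field on the input at this output position is [-5 7 -1]. Elementwise product with the kernel and sum: -5·1 + -1·3.

-8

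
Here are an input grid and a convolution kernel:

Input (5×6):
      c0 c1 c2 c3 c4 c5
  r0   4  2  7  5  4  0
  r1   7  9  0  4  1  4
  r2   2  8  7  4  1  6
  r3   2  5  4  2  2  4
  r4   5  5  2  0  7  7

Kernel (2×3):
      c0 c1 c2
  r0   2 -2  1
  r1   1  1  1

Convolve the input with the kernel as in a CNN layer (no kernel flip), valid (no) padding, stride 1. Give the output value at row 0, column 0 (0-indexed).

27

The receptive field on the input at this output position is [4 2 7 / 7 9 0]. Elementwise product with the kernel and sum: 4·2 + 2·-2 + 7·1 + 7·1 + 9·1 + 0·1.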